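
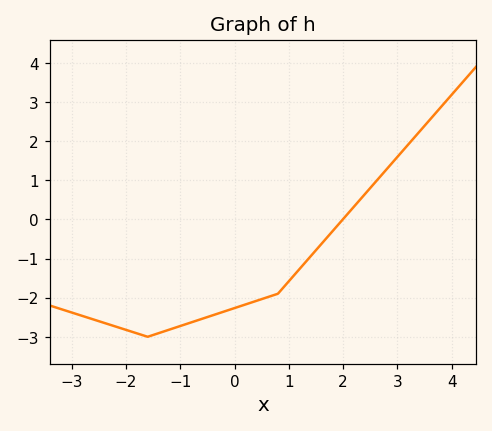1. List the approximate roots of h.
2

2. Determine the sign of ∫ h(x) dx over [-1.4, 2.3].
negative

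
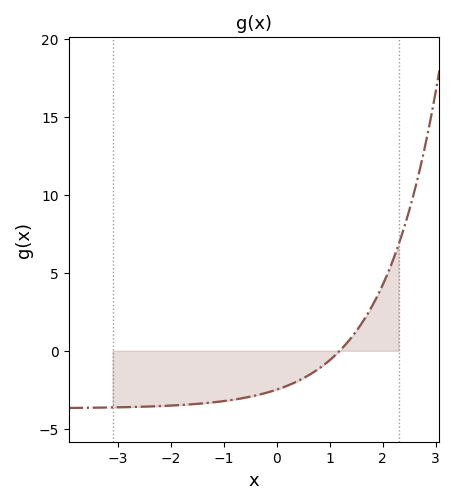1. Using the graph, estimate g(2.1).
5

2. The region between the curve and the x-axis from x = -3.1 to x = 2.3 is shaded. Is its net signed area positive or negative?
negative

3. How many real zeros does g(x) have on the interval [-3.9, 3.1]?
1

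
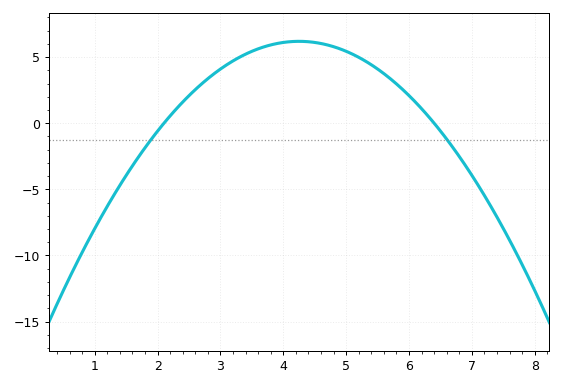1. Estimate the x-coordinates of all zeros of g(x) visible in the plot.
2.1, 6.4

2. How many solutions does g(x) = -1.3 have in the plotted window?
2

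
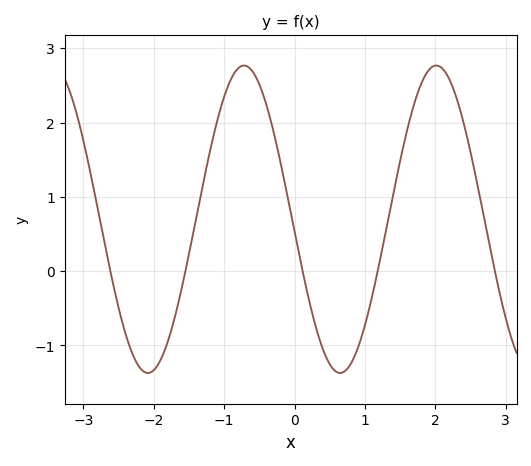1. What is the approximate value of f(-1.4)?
0.7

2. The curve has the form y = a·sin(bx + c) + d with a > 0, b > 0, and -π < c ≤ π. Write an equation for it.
y = 2.07sin(2.3x - 3.1) + 0.7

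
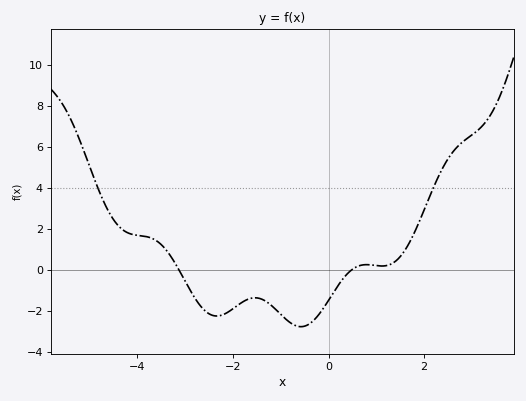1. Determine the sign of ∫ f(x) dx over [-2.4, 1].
negative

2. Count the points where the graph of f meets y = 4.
2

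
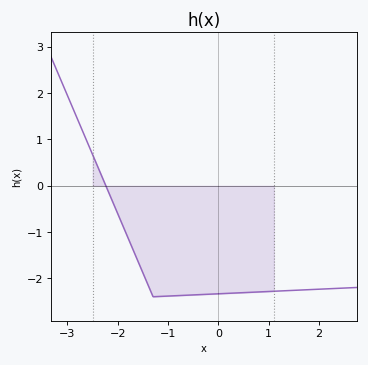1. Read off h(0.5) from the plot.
-2.3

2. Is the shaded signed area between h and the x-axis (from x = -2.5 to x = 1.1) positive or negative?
negative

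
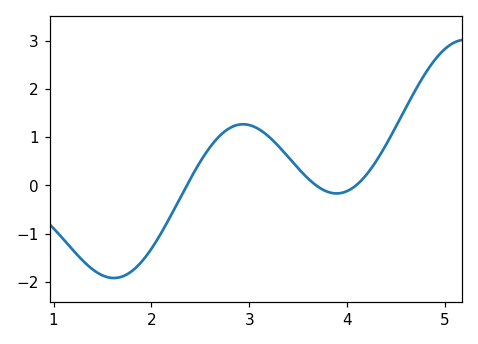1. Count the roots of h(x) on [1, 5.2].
3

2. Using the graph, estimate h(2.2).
-0.6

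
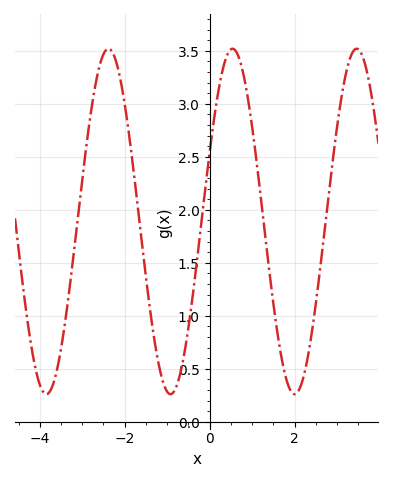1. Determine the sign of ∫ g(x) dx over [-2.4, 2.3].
positive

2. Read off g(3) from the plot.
2.8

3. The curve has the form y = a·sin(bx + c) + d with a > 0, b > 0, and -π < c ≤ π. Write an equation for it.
y = 1.63sin(2.1x + 0.41) + 1.89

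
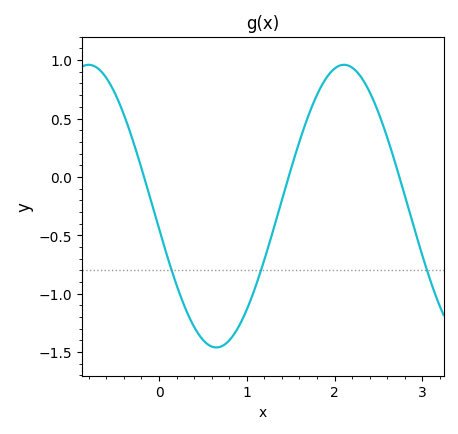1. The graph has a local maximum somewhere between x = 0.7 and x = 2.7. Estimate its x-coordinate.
2.1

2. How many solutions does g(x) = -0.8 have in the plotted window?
3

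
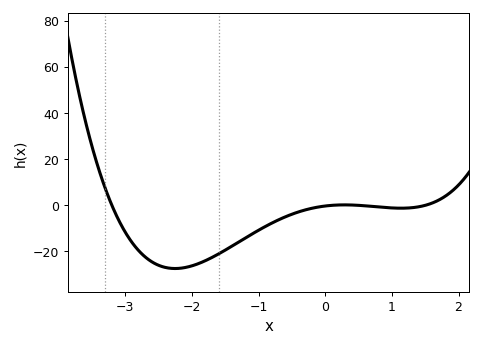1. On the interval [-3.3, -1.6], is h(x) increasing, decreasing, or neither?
neither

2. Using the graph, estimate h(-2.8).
-20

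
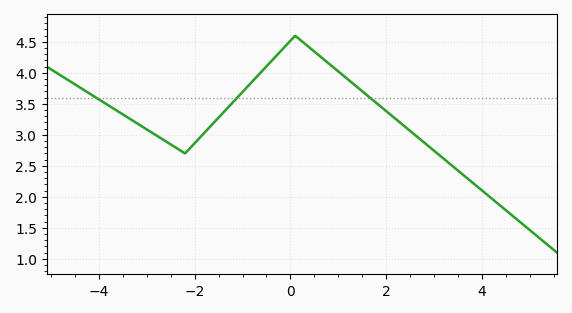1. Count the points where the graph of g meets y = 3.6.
3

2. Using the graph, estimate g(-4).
3.55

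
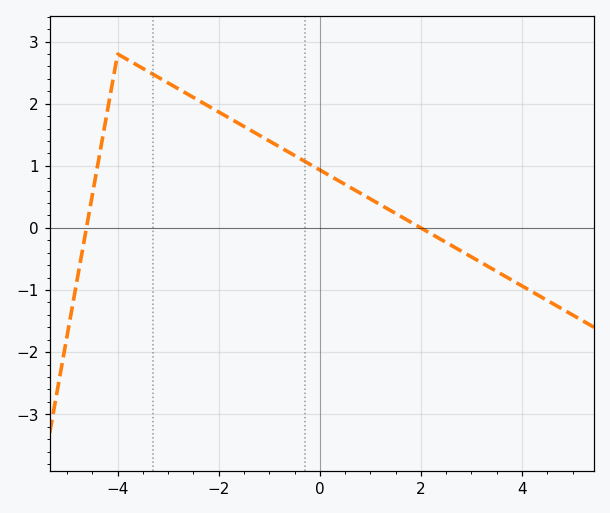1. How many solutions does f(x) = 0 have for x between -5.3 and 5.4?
2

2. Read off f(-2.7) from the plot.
2.2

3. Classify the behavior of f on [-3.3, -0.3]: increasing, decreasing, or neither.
decreasing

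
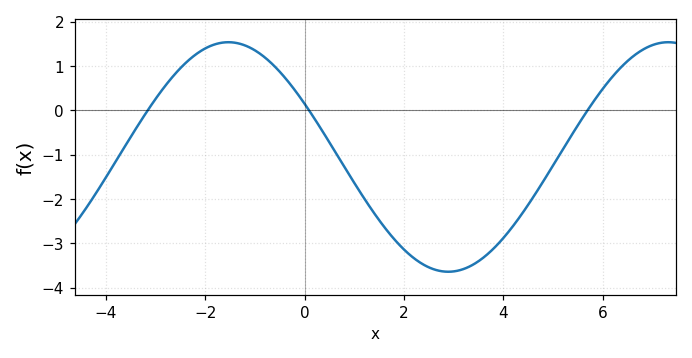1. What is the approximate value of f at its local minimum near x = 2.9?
-3.6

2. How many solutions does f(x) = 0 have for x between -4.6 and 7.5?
3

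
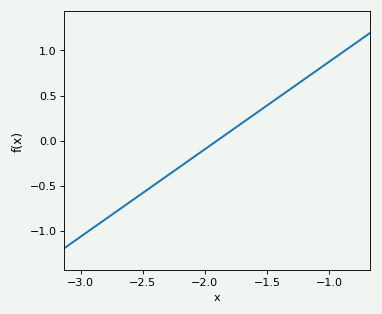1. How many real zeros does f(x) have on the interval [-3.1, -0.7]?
1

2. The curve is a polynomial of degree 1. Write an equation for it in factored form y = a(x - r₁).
y = 0.97(x + 1.9)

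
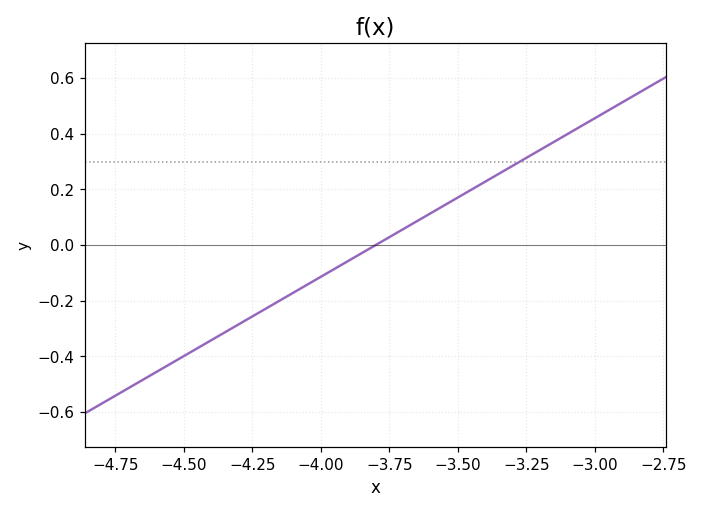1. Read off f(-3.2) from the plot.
0.342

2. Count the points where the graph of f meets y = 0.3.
1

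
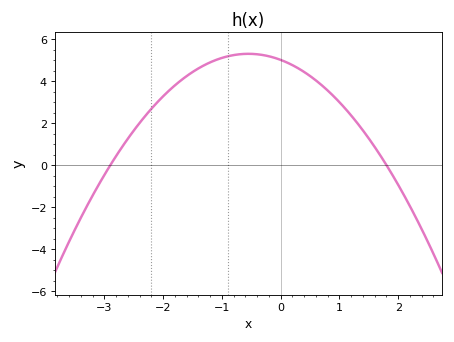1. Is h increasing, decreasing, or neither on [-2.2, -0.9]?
increasing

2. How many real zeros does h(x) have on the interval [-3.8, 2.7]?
2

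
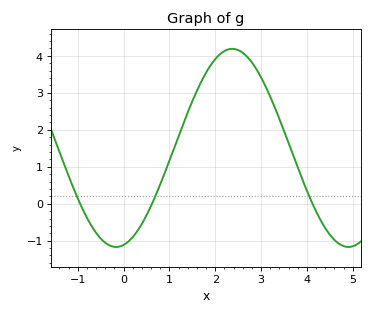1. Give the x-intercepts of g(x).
-0.947, 0.622, 4.12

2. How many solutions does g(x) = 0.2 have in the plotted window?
3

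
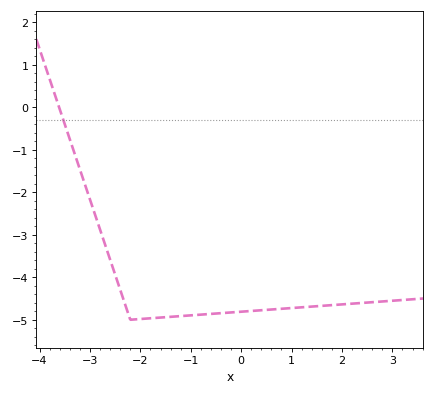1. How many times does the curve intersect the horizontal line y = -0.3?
1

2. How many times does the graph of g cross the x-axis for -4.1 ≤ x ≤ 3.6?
1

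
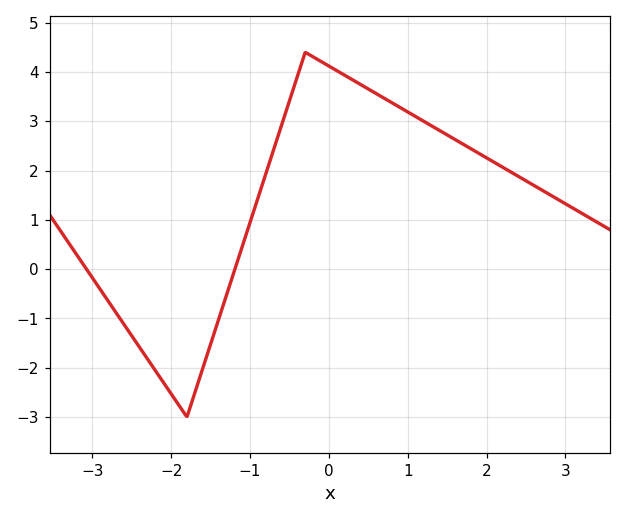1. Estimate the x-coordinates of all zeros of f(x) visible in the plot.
-3.1, -1.2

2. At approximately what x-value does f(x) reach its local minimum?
-1.8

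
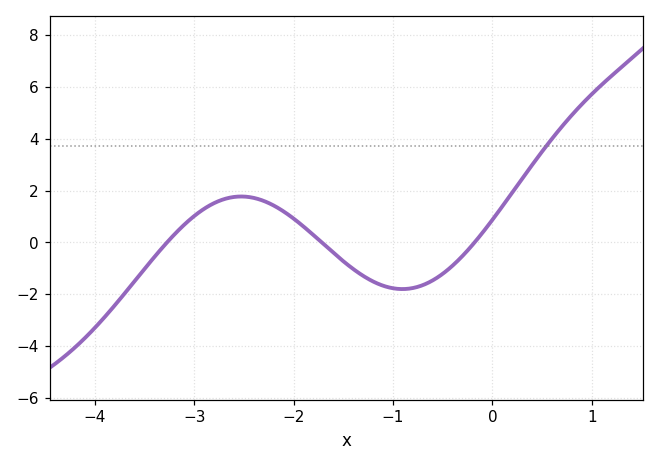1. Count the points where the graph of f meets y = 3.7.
1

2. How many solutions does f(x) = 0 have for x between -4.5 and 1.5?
3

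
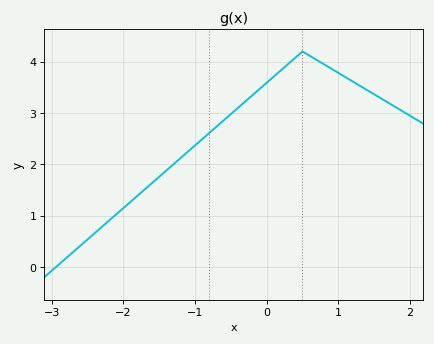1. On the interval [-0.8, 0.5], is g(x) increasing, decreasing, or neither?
increasing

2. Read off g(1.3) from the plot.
3.5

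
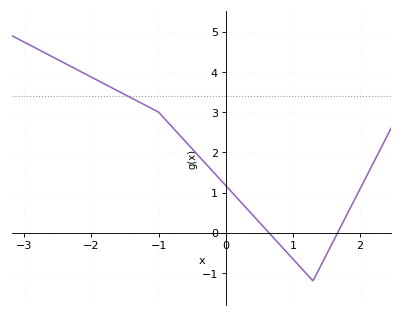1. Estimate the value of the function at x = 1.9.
0.8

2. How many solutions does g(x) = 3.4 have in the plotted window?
1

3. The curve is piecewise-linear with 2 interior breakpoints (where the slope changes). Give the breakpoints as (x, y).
(-1, 3); (1.3, -1.2)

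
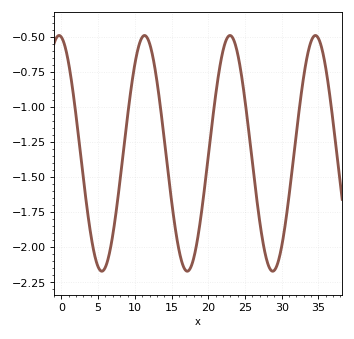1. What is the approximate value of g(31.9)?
-1.24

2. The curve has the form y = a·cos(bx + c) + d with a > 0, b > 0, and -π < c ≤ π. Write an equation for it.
y = 0.84cos(0.54x + 0.17) - 1.33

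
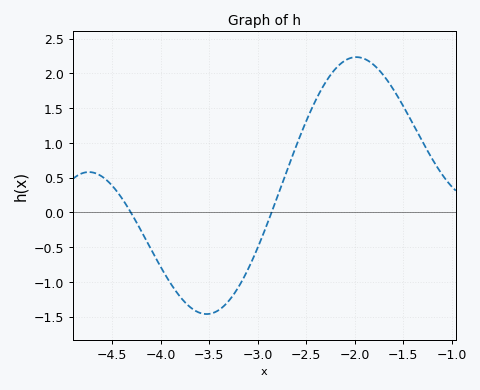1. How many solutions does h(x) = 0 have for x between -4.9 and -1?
2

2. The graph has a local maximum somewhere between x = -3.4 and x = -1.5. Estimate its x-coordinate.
-1.98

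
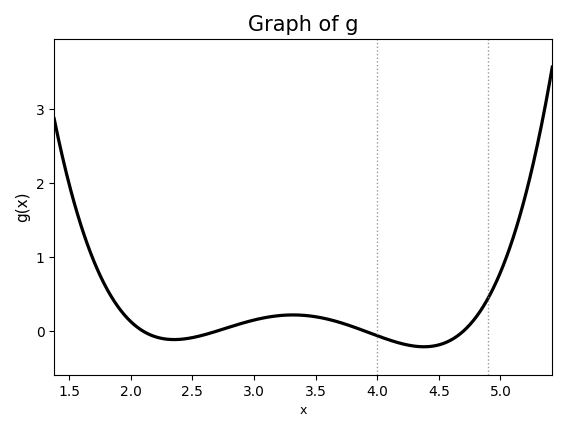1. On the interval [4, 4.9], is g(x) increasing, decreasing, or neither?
neither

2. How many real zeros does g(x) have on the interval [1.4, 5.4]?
4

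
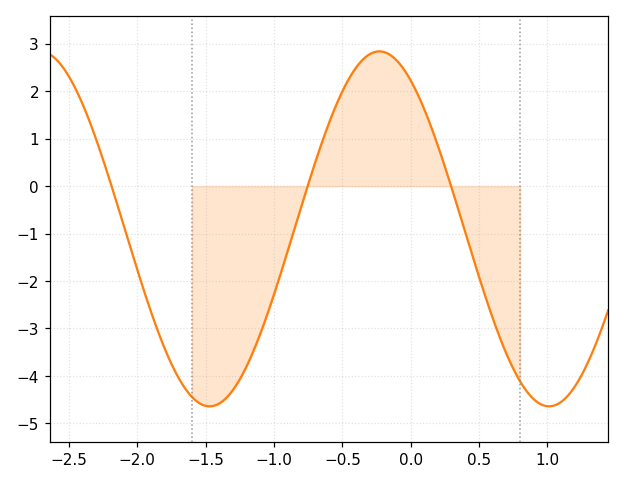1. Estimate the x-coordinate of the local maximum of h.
-0.2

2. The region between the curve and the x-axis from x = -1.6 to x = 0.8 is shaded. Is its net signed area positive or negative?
negative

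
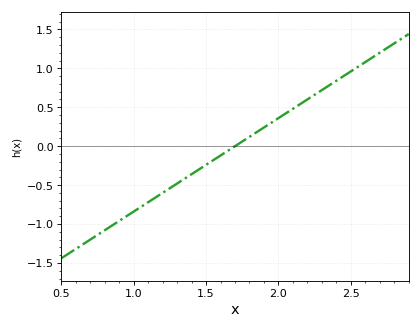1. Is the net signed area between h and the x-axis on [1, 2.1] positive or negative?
negative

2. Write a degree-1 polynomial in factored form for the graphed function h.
y = 1.2(x - 1.7)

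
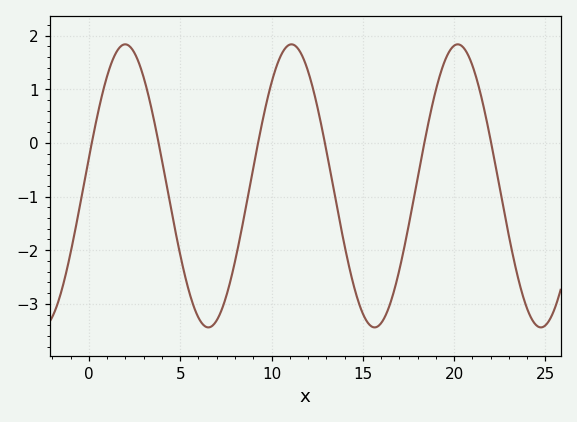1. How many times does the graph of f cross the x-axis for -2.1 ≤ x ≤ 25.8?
6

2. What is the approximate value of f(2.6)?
1.6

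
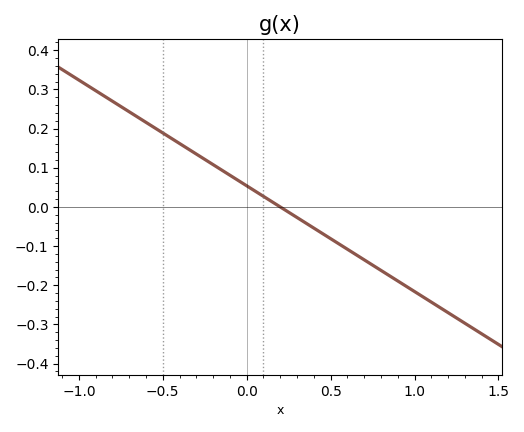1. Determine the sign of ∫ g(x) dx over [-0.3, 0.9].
negative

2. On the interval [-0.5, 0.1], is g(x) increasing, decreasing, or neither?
decreasing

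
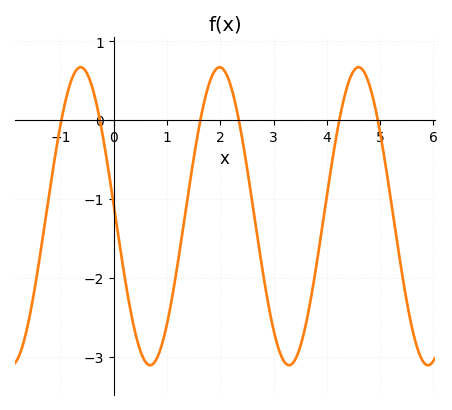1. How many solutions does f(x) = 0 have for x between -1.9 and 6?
6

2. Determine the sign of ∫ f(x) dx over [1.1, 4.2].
negative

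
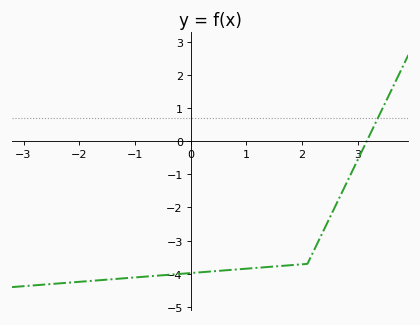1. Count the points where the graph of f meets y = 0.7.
1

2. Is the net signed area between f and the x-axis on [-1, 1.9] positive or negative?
negative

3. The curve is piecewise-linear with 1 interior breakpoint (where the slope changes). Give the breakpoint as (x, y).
(2.1, -3.7)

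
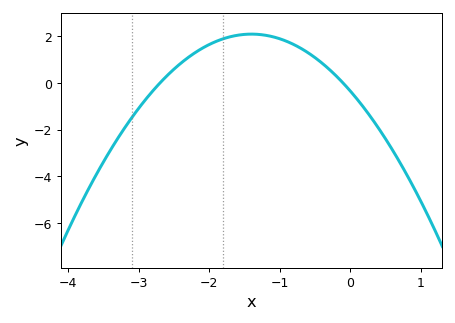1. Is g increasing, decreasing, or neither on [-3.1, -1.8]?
increasing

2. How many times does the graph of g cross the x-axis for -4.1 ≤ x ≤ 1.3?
2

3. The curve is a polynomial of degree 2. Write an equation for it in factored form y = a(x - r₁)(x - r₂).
y = -1.24(x + 2.7)(x + 0.1)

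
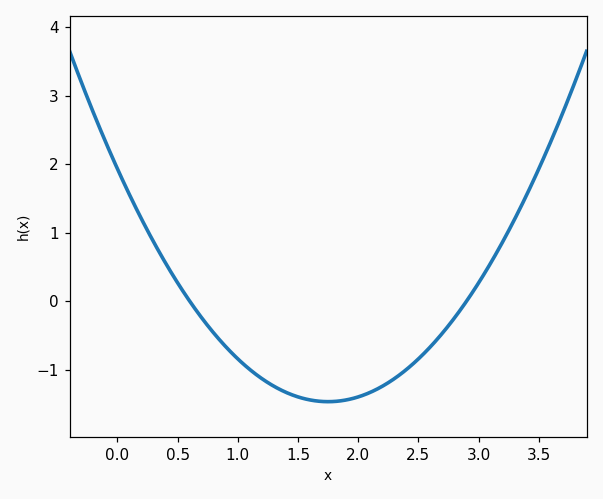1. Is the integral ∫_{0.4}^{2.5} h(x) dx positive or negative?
negative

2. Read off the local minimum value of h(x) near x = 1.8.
-1.5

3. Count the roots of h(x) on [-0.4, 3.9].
2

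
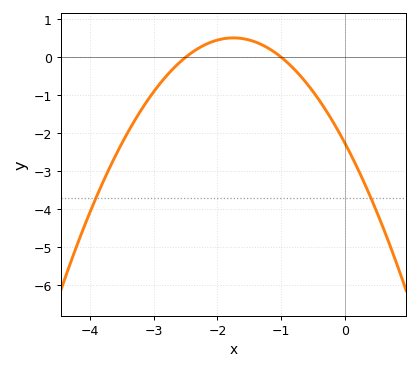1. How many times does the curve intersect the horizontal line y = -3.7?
2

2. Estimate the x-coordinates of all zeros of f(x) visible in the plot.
-2.5, -1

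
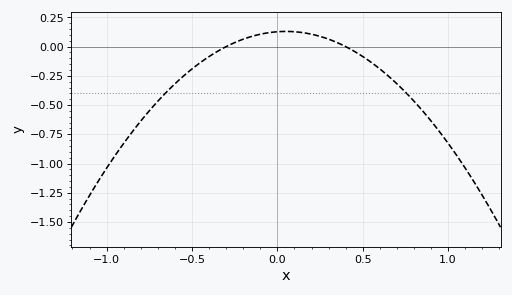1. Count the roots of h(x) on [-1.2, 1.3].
2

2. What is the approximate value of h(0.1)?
0.127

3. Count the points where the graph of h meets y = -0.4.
2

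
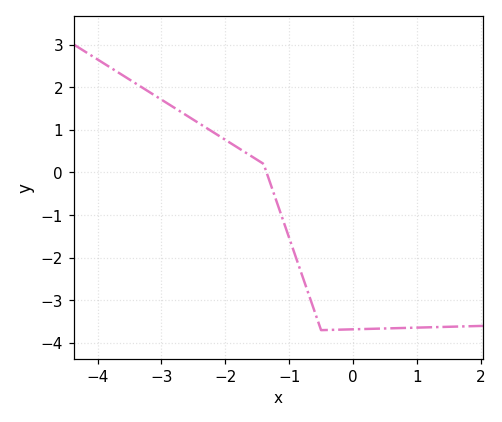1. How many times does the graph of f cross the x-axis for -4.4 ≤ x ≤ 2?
1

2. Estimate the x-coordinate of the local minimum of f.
-0.499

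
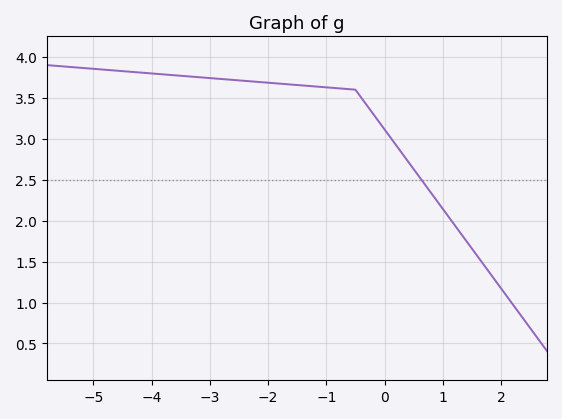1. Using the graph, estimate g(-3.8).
3.8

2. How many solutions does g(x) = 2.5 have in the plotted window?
1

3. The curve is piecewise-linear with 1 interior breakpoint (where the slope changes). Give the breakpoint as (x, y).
(-0.5, 3.6)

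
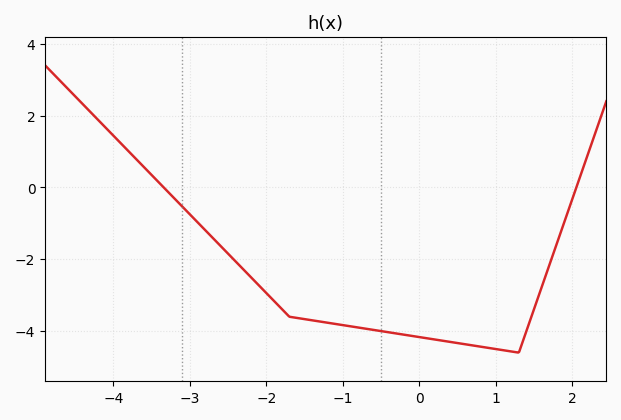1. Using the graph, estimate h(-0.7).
-3.93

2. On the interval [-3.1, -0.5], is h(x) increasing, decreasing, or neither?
decreasing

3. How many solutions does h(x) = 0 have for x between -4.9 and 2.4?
2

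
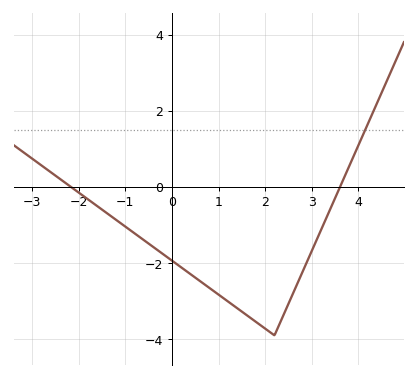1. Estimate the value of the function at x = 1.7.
-3.45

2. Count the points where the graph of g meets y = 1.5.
1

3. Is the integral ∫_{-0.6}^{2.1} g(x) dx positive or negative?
negative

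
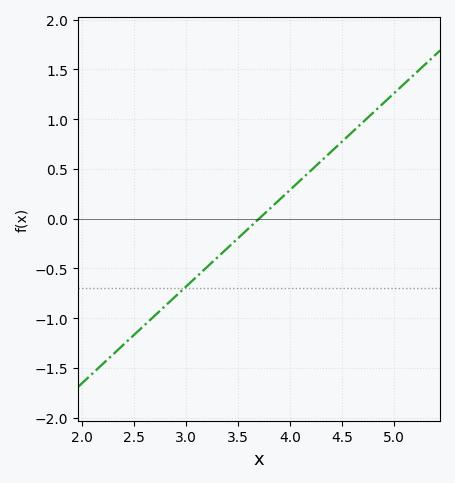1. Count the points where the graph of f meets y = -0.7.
1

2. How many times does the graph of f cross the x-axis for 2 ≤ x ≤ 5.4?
1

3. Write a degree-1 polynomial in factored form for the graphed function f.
y = 0.97(x - 3.7)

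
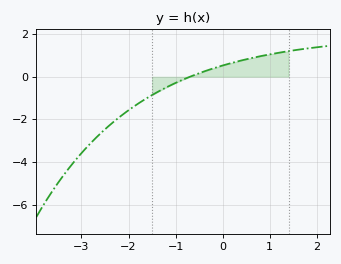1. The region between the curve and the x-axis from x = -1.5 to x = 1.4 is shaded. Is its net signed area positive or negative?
positive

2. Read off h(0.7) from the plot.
1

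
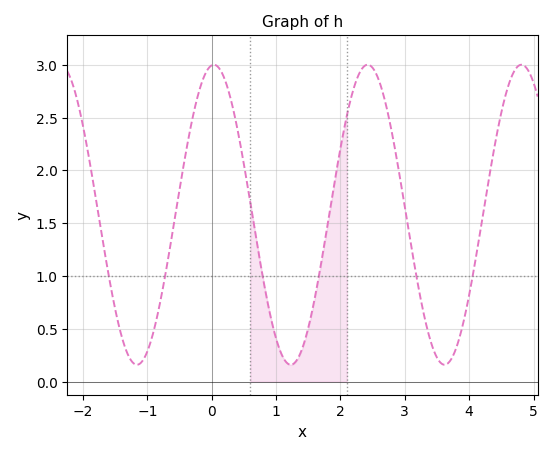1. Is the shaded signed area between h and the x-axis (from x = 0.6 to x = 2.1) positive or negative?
positive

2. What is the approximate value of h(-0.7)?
1.08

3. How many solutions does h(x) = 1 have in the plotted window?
6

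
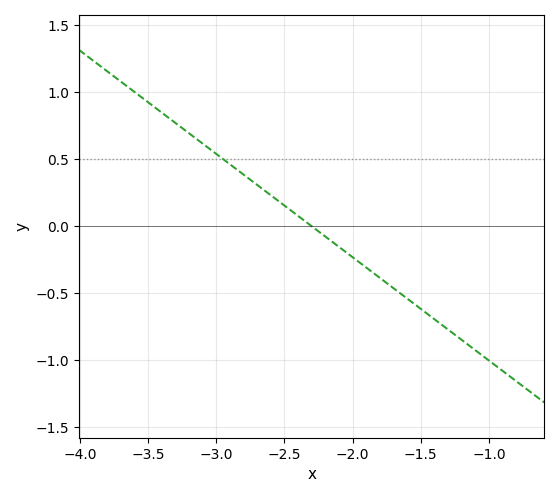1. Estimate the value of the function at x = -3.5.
0.9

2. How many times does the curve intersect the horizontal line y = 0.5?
1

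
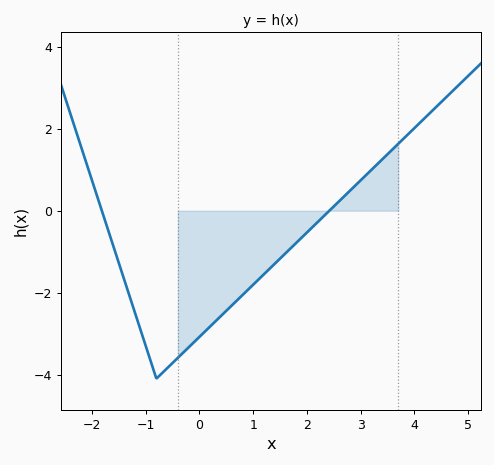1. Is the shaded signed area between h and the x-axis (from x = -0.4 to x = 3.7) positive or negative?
negative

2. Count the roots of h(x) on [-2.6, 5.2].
2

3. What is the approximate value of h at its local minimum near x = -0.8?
-4.1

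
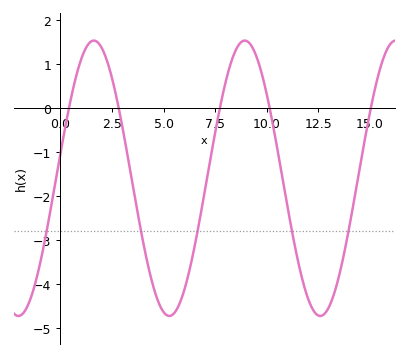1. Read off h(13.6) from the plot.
-3.61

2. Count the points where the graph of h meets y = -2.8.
5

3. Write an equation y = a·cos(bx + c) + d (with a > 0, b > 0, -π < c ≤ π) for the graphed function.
y = 3.13cos(0.86x - 1.4) - 1.59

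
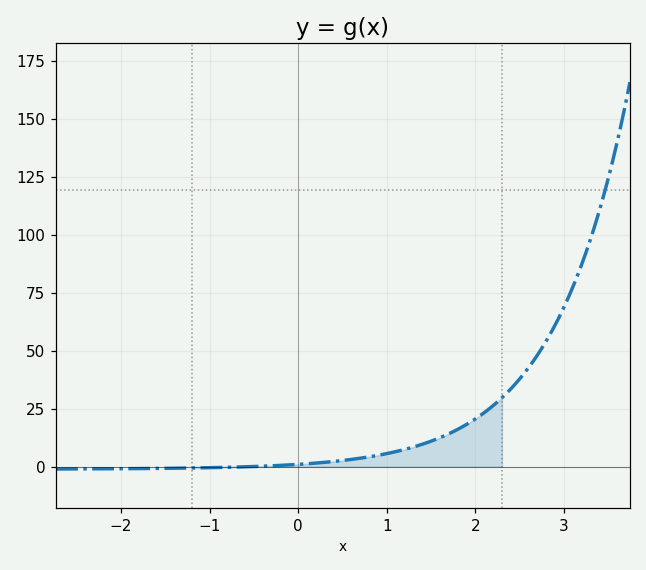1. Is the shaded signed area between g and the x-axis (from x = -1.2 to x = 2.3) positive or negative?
positive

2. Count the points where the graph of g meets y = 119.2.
1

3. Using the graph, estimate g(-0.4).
0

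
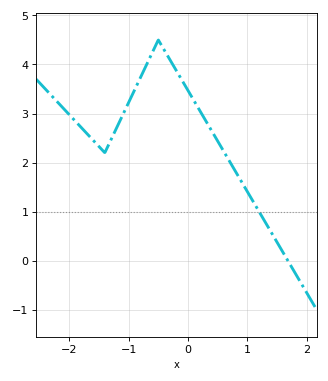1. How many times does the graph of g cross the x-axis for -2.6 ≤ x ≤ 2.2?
1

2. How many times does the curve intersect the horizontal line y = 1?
1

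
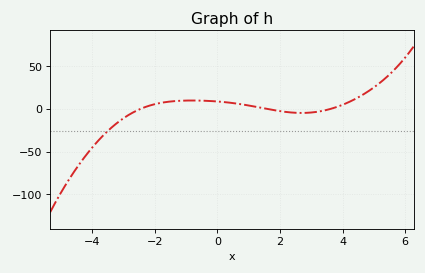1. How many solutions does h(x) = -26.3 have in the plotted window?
1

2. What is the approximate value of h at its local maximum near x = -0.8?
9.83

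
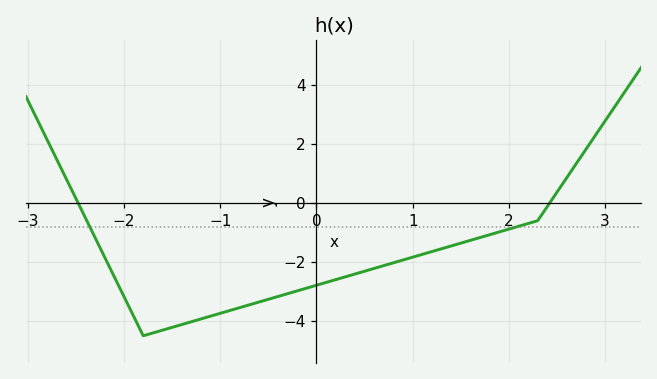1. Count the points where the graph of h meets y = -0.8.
2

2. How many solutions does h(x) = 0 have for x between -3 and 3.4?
2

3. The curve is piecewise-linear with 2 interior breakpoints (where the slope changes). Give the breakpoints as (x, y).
(-1.8, -4.5); (2.3, -0.6)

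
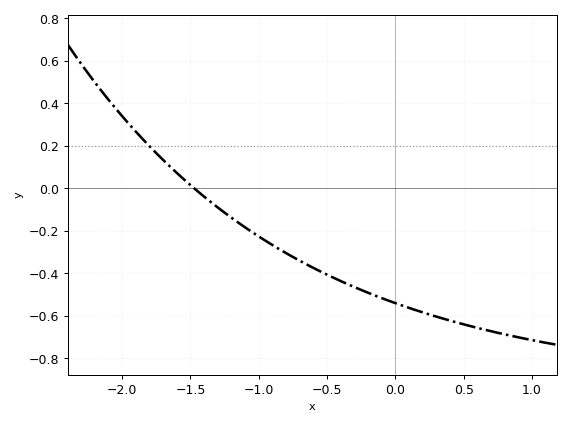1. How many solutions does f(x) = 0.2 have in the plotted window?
1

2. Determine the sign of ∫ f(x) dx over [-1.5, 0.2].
negative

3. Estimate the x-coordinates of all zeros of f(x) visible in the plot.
-1.45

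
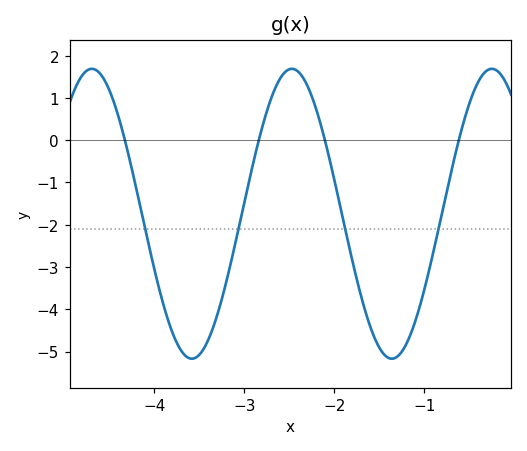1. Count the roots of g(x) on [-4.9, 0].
4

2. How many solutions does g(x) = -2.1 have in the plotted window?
4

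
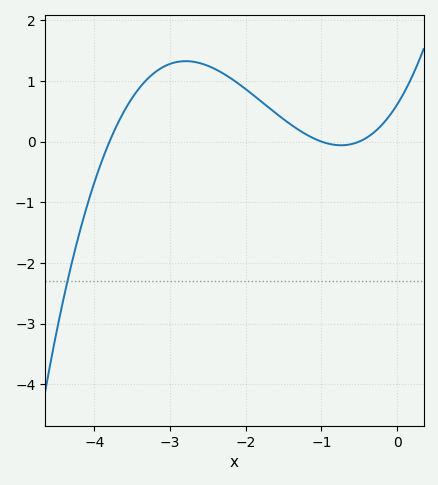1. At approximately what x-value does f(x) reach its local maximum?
-2.8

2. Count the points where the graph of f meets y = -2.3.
1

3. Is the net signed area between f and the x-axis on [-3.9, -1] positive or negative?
positive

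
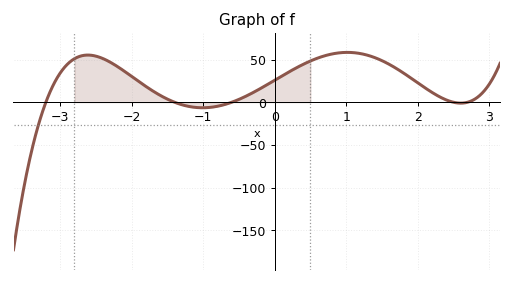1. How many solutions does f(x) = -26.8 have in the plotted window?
1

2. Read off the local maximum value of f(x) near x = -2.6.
55.3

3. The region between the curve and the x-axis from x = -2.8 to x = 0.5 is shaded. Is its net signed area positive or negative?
positive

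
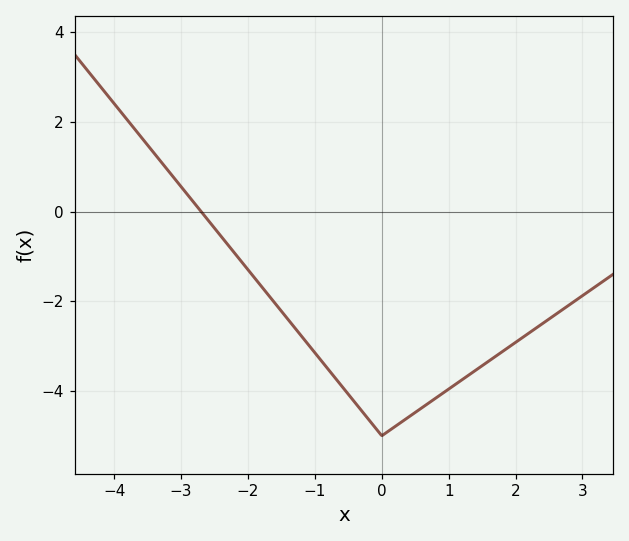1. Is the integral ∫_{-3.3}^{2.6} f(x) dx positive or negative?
negative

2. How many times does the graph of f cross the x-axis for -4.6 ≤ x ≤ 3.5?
1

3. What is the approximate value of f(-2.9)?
0.4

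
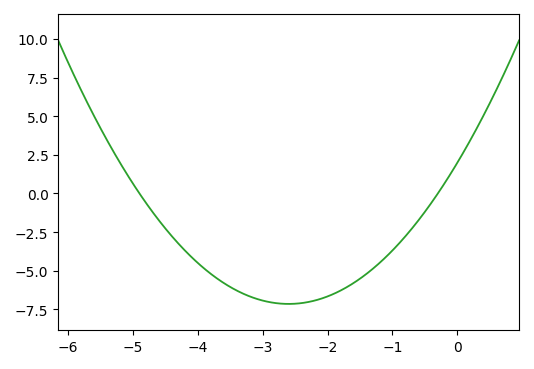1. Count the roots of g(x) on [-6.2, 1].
2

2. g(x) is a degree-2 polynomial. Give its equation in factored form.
y = 1.35(x + 4.9)(x + 0.3)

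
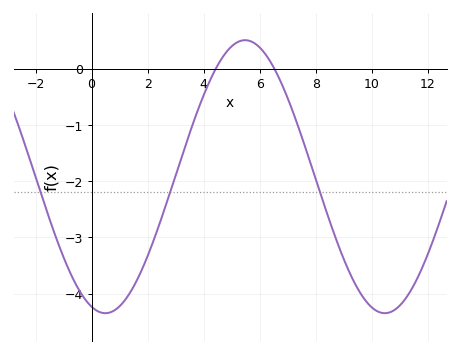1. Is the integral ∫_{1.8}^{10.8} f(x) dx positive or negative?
negative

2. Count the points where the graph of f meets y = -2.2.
3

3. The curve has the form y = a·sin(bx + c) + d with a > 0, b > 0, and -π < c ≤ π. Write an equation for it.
y = 2.43sin(0.63x - 1.9) - 1.92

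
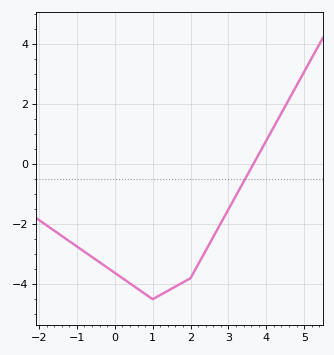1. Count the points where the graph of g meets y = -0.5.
1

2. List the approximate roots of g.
3.6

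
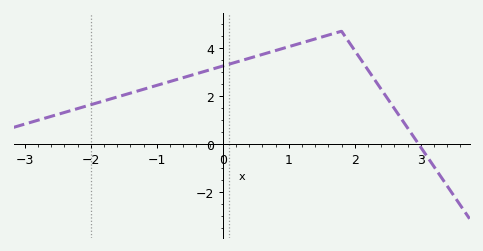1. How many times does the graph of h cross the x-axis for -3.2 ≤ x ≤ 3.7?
1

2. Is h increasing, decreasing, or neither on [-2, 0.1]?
increasing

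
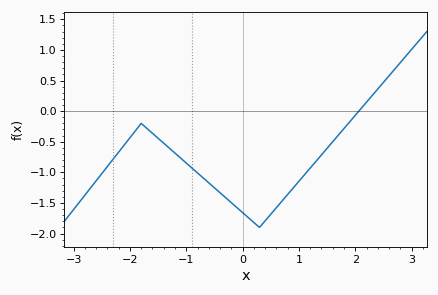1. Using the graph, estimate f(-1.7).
-0.3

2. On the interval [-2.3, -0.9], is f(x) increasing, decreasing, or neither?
neither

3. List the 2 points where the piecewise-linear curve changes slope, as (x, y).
(-1.8, -0.2); (0.3, -1.9)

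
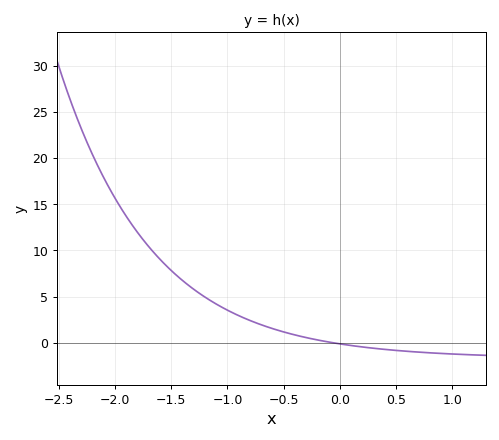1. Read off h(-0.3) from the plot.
0.5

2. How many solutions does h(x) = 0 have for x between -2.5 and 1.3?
1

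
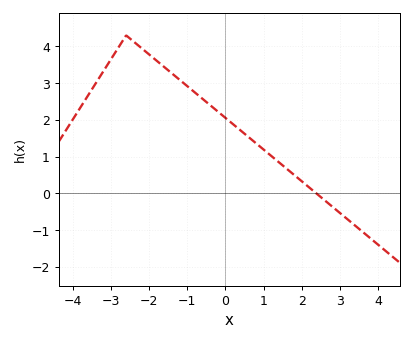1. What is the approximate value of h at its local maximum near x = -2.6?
4.3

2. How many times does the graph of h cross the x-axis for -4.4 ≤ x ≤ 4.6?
1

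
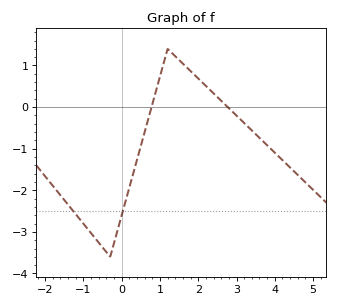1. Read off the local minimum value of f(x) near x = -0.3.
-3.6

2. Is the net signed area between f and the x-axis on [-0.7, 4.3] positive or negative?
negative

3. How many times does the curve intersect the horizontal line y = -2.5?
2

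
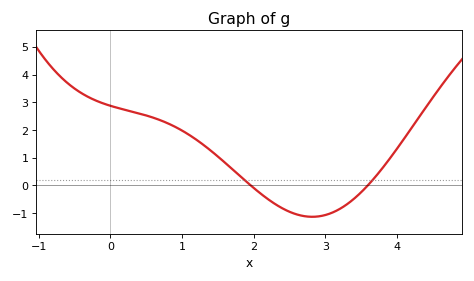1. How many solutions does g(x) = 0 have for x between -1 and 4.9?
2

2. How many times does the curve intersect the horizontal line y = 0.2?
2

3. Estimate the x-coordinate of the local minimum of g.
2.82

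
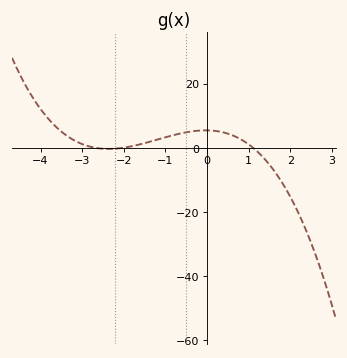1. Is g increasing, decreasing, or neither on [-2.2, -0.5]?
increasing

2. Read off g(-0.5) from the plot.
4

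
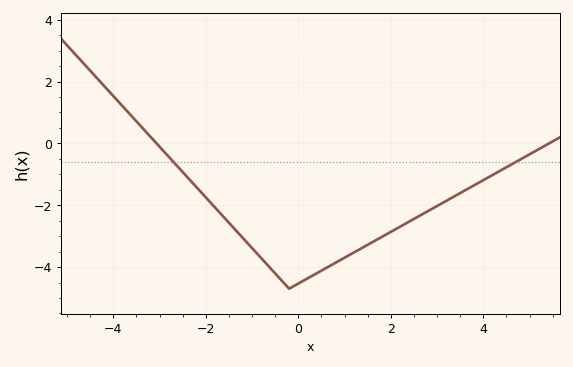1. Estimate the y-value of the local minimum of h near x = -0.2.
-4.7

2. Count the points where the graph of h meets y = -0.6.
2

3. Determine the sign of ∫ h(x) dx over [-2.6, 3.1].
negative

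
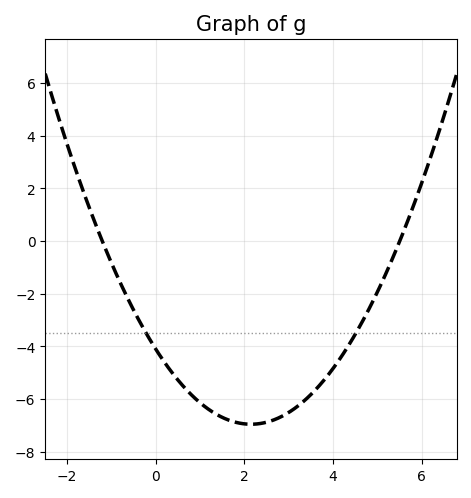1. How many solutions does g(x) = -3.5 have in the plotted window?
2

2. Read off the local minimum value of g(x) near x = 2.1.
-6.96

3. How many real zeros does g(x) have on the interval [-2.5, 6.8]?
2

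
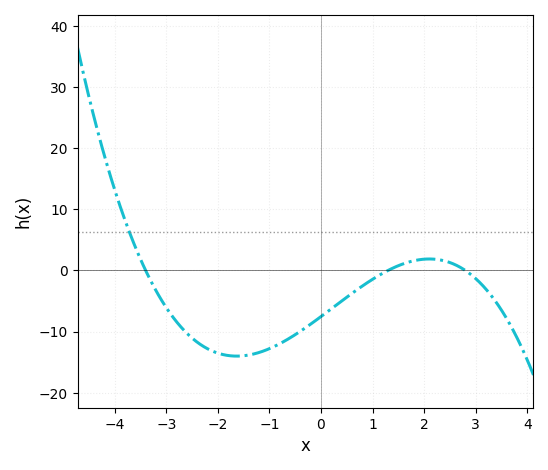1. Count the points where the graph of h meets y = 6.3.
1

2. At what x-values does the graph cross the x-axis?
-3.4, 1.2, 2.8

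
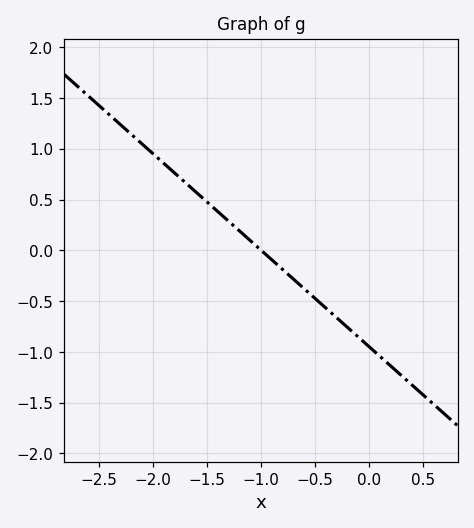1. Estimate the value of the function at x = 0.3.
-1.25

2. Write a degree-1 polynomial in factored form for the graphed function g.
y = -0.95(x + 1)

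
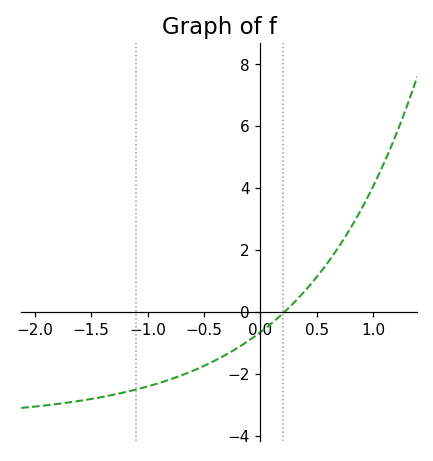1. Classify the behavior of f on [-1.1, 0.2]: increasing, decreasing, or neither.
increasing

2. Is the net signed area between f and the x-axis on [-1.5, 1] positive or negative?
negative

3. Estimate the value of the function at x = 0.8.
2.8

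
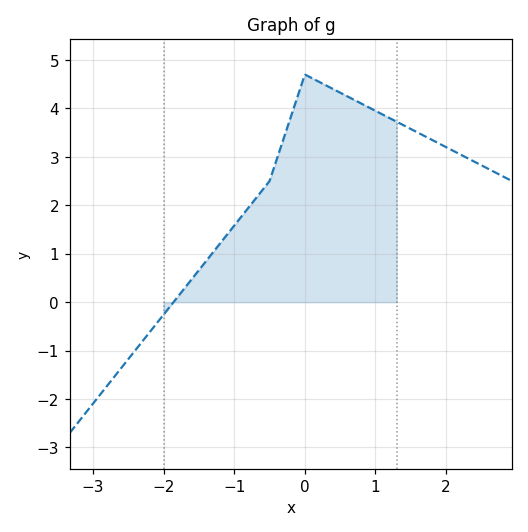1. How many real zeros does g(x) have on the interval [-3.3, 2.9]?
1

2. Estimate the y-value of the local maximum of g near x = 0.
4.7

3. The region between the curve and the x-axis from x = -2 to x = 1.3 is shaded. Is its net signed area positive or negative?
positive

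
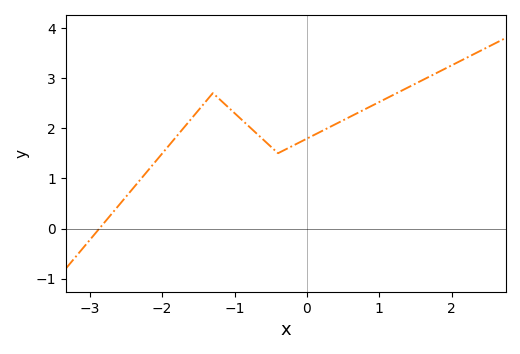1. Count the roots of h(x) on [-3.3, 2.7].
1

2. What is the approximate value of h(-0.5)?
1.63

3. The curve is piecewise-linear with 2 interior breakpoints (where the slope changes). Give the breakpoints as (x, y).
(-1.3, 2.7); (-0.4, 1.5)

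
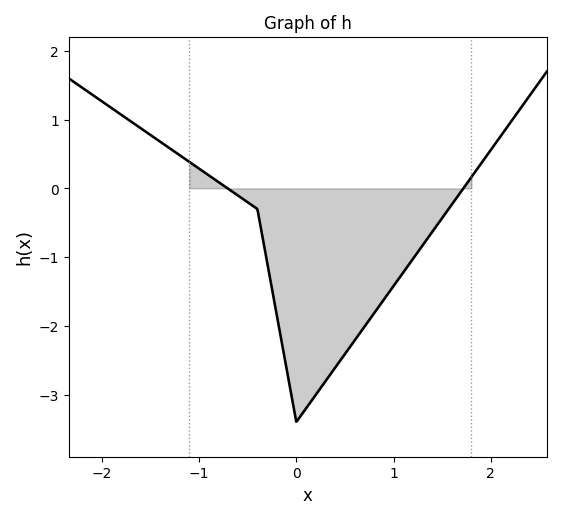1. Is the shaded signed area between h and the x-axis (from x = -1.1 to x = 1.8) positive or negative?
negative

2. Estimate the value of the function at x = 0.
-3.4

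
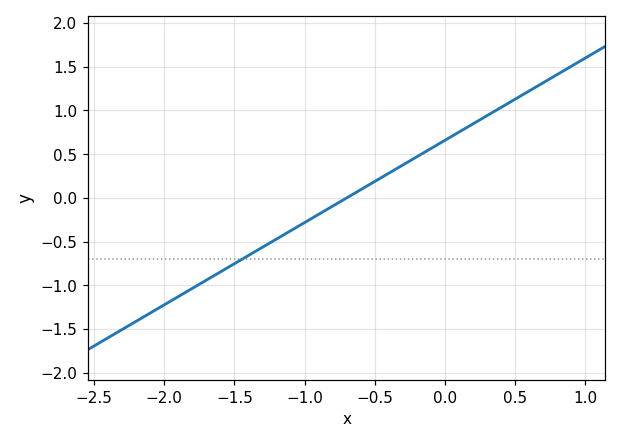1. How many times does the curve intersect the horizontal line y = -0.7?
1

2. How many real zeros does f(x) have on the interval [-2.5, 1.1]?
1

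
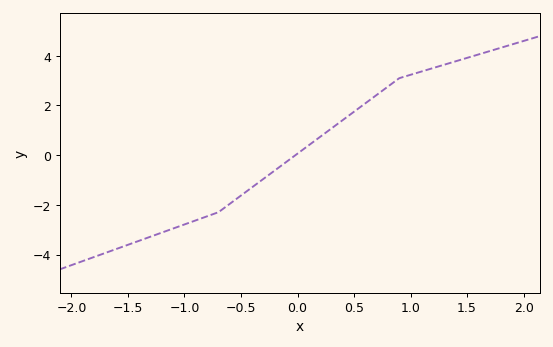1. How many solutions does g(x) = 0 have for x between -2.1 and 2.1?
1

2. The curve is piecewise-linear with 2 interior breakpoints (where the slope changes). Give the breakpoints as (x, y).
(-0.7, -2.3); (0.9, 3.1)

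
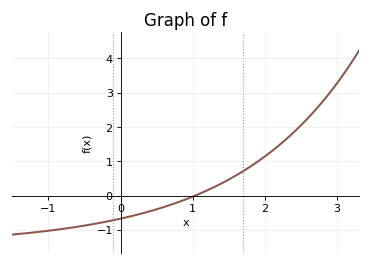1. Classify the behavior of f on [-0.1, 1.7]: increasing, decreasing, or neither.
increasing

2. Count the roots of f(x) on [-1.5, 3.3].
1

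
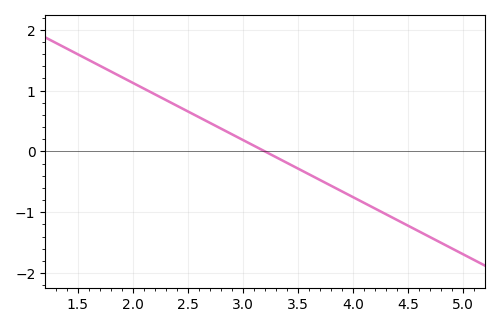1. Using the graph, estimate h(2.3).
0.846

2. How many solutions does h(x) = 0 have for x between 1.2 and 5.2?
1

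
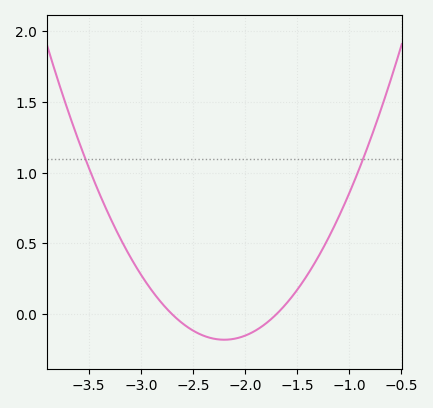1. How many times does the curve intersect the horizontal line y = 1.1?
2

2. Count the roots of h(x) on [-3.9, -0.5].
2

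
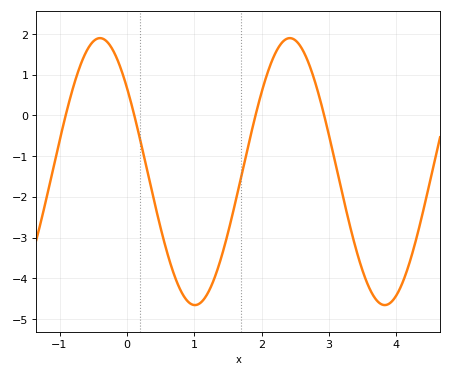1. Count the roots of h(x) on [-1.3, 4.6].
4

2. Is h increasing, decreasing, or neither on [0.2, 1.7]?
neither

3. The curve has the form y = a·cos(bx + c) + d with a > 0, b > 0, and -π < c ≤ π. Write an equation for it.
y = 3.28cos(2.23x + 0.89) - 1.38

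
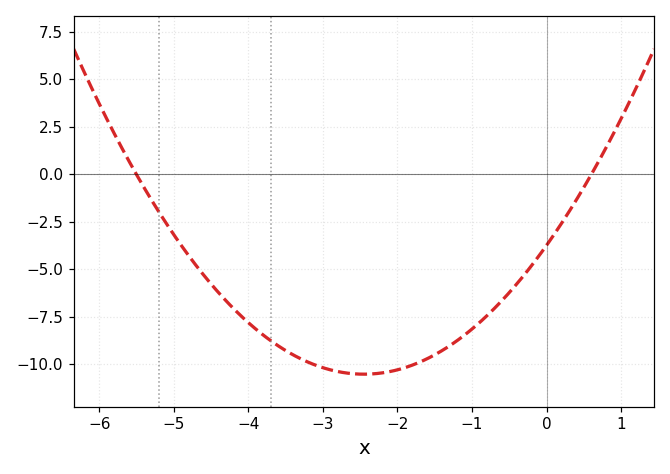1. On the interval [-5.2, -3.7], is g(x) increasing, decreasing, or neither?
decreasing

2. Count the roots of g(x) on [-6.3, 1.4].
2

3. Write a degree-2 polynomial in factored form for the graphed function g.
y = 1.13(x + 5.5)(x - 0.6)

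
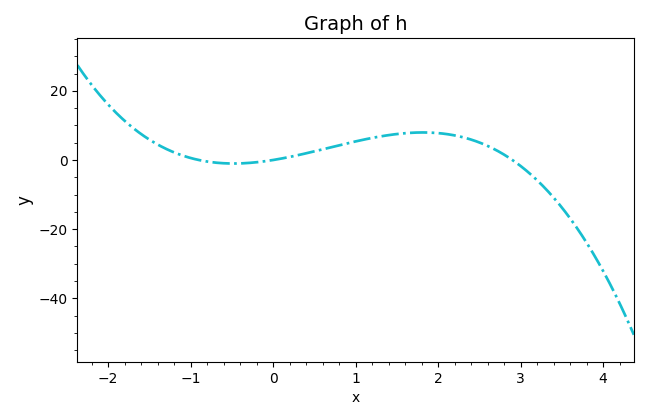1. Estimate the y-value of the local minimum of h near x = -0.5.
-1.02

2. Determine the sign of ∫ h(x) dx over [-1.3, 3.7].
positive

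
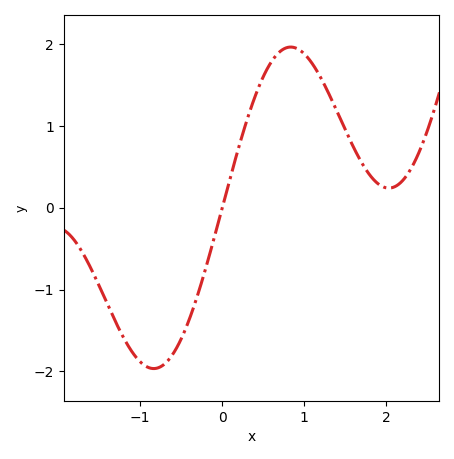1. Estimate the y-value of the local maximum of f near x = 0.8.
1.97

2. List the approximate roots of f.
0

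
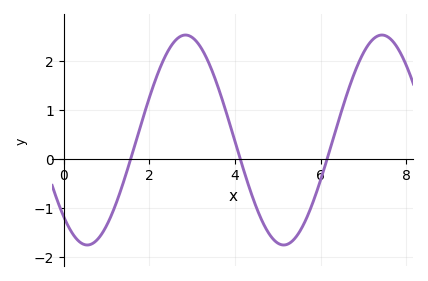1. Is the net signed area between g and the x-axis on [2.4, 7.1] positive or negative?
positive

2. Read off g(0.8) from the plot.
-1.63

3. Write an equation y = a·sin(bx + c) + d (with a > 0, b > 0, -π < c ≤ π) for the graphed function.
y = 2.14sin(1.37x - 2.32) + 0.38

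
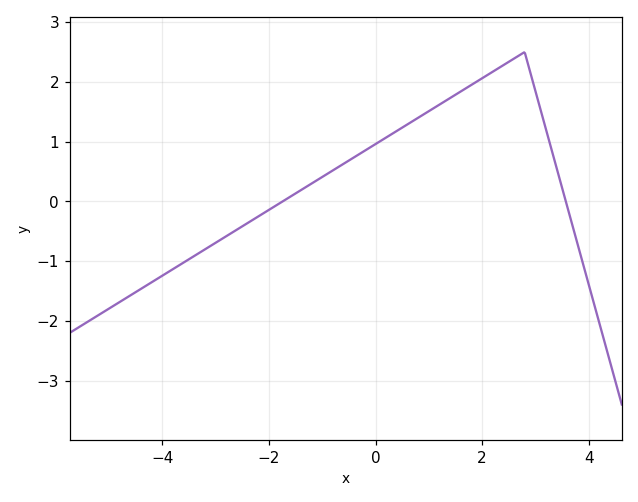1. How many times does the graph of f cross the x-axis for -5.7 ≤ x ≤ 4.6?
2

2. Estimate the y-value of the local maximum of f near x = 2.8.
2.5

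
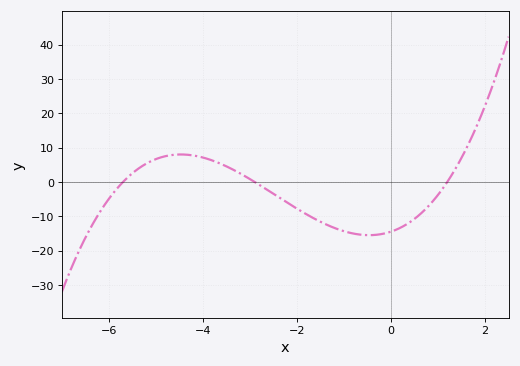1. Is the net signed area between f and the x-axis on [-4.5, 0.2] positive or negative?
negative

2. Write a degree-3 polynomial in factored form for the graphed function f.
y = 0.73(x + 5.7)(x + 2.9)(x - 1.2)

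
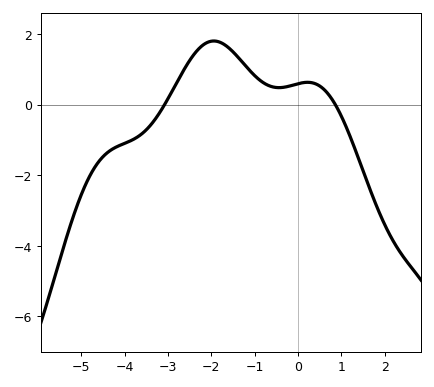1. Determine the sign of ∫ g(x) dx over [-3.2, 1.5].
positive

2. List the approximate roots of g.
-3.08, 0.859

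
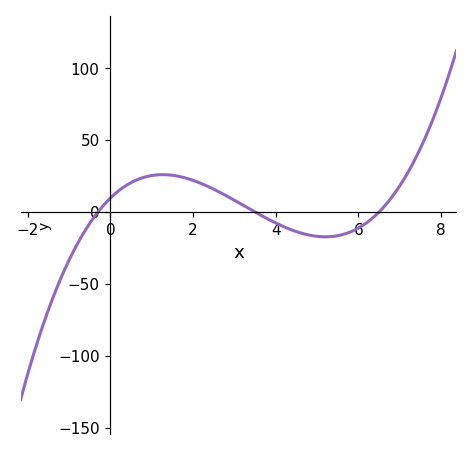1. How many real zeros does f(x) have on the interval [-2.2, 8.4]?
3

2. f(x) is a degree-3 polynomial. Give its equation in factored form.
y = 1.42(x + 0.3)(x - 3.5)(x - 6.5)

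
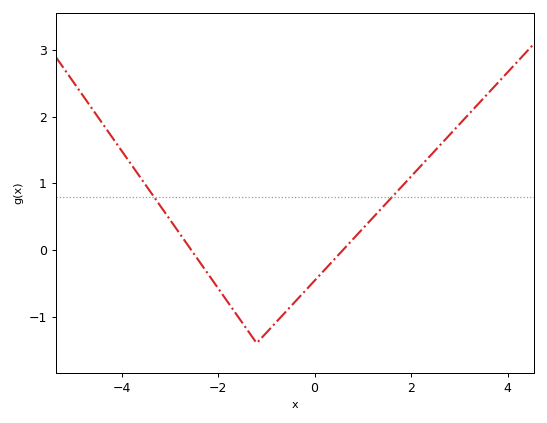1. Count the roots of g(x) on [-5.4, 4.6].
2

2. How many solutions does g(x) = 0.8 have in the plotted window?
2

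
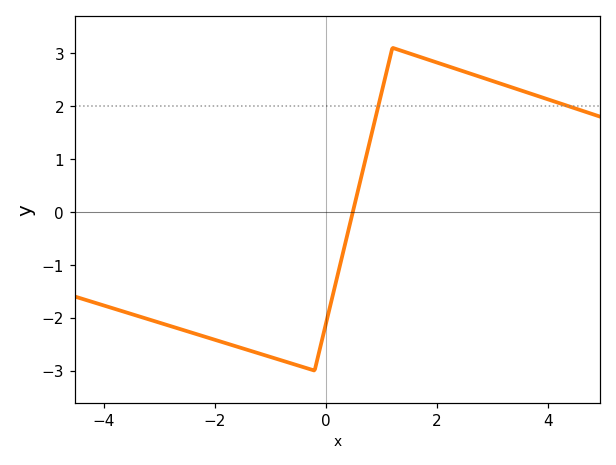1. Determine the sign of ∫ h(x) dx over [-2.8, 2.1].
negative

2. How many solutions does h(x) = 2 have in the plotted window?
2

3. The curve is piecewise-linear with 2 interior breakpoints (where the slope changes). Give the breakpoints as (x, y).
(-0.2, -3); (1.2, 3.1)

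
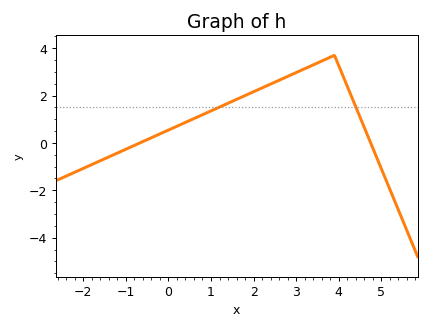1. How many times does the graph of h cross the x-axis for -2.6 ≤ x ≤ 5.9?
2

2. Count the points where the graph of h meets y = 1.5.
2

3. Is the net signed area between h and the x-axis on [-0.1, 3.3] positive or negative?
positive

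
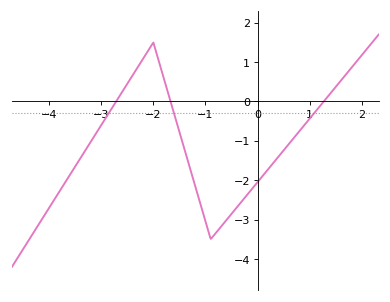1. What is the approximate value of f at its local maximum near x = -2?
1.5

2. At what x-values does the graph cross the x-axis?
-2.71, -1.67, 1.27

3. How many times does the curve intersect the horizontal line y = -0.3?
3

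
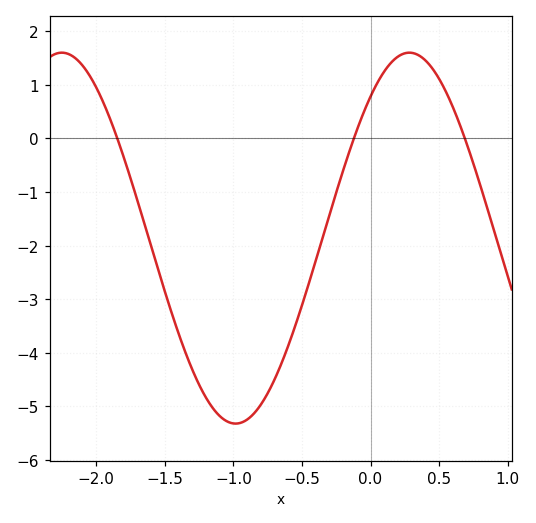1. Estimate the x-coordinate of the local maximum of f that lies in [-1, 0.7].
0.283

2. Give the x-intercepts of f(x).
-1.85, -0.122, 0.687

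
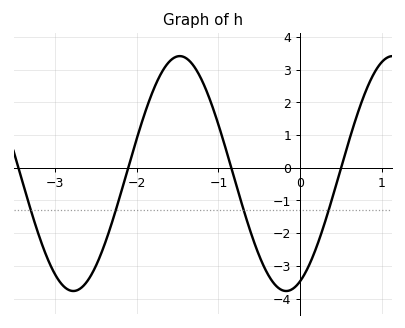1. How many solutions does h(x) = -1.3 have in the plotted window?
4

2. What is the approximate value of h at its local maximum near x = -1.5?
3.41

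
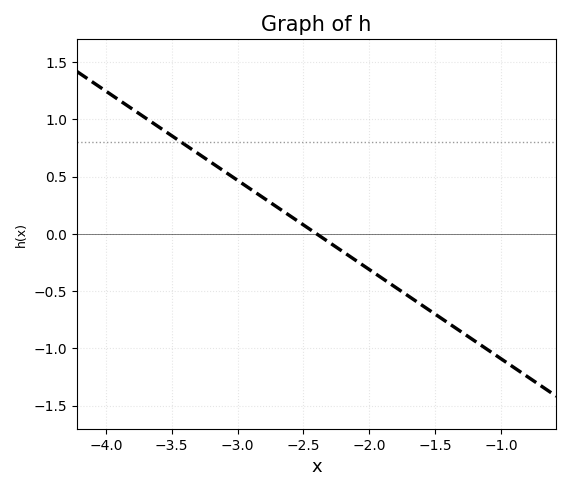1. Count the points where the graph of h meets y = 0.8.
1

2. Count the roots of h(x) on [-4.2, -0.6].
1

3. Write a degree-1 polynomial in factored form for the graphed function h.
y = -0.78(x + 2.4)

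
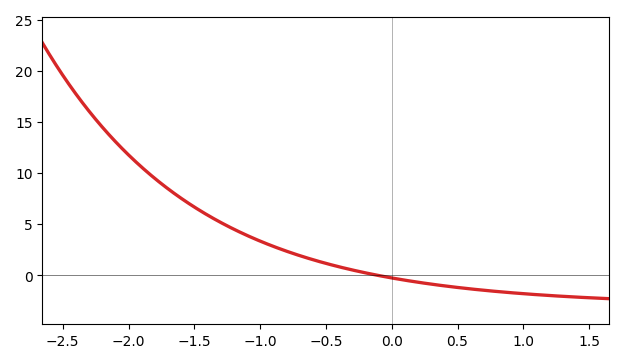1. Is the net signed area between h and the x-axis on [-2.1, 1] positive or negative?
positive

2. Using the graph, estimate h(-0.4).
1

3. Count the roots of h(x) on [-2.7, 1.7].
1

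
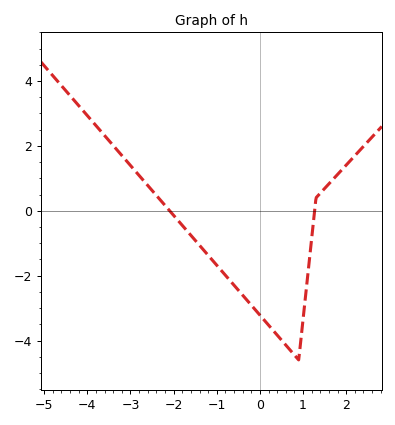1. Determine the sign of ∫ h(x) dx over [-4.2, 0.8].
negative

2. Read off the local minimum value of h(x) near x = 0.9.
-4.6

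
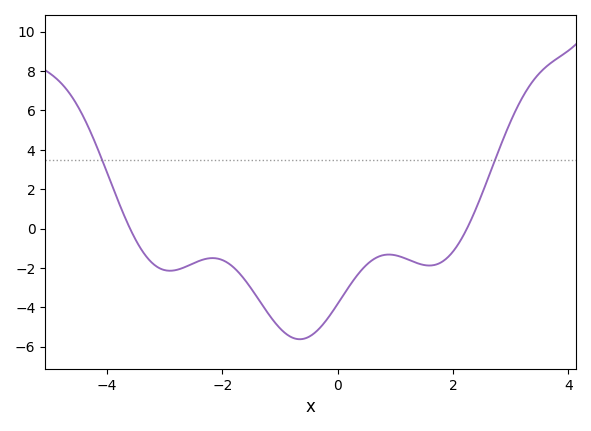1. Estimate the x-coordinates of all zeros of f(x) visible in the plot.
-3.6, 2.2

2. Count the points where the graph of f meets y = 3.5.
2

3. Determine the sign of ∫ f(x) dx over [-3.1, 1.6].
negative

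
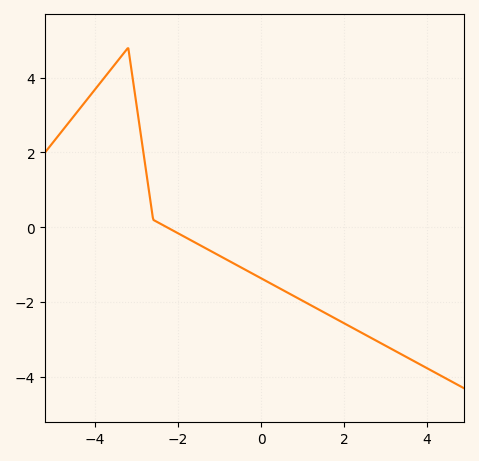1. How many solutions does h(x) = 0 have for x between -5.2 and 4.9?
1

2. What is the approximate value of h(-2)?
-0.2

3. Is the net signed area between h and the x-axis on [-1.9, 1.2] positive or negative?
negative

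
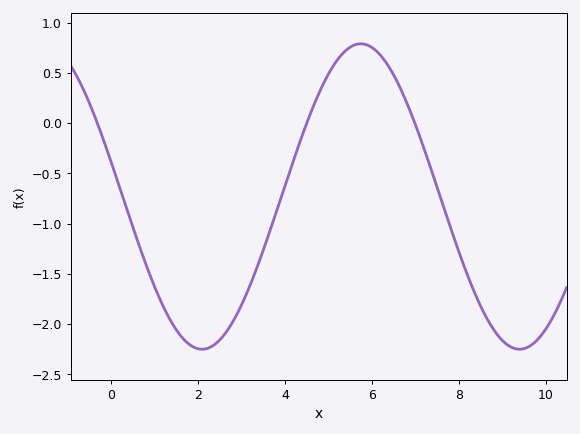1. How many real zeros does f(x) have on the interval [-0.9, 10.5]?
3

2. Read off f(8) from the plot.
-1.3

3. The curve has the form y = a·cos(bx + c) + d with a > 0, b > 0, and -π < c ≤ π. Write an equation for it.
y = 1.52cos(0.86x + 1.3) - 0.73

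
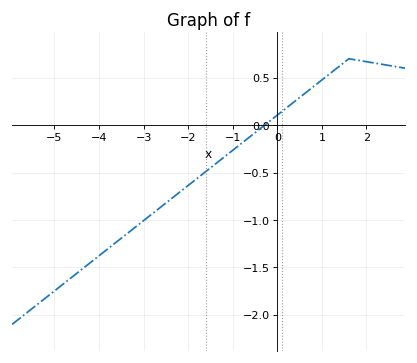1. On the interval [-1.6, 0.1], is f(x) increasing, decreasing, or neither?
increasing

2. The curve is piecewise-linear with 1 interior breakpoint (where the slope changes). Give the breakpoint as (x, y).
(1.6, 0.7)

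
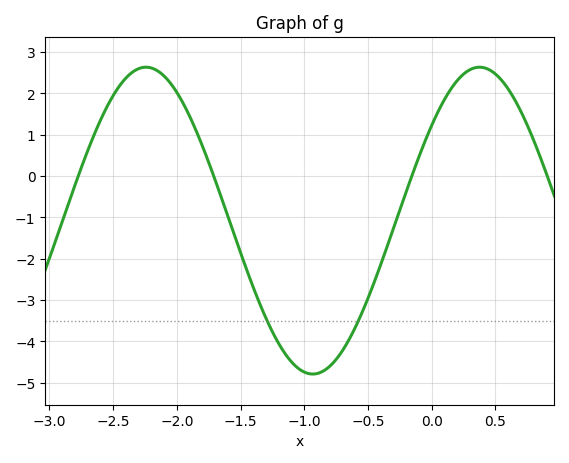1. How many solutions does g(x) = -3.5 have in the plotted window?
2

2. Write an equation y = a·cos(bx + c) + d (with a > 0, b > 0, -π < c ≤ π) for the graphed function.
y = 3.71cos(2.4x - 0.902) - 1.08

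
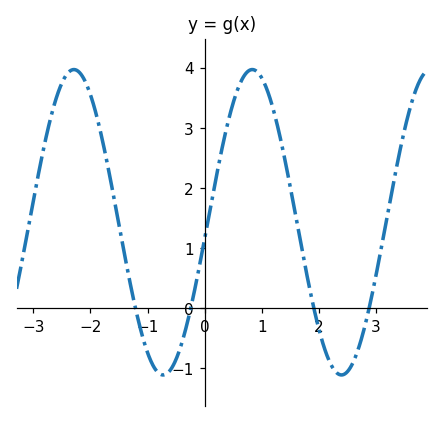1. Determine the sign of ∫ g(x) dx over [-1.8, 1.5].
positive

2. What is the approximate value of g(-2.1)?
3.8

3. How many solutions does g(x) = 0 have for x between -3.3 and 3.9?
4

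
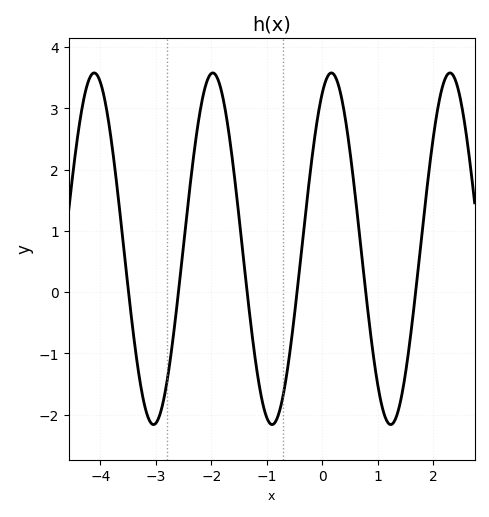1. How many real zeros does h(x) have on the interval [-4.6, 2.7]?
6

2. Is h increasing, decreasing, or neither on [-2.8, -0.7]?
neither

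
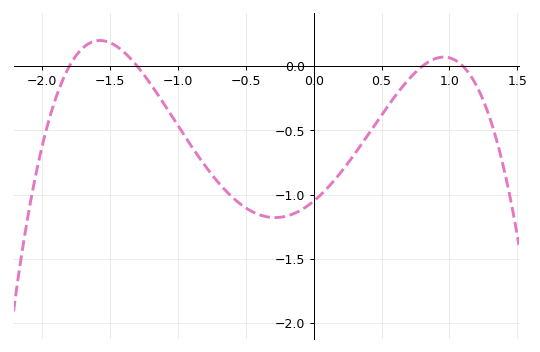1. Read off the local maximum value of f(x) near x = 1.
0.05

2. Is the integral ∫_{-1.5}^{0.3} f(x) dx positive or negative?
negative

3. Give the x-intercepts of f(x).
-1.8, -1.3, 0.8, 1.1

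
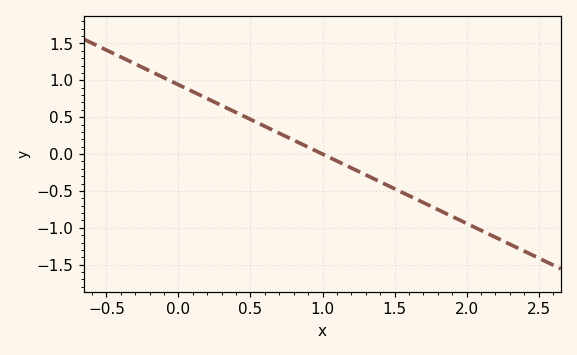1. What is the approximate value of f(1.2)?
-0.2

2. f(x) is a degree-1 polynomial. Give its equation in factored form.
y = -0.94(x - 1)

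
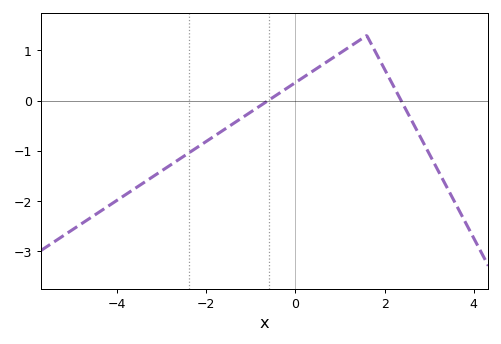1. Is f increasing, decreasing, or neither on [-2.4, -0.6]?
increasing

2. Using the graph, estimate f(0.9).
0.889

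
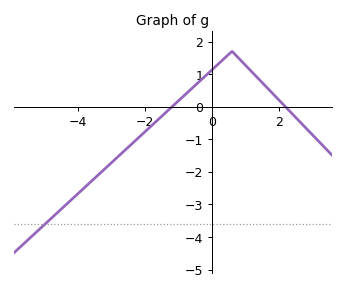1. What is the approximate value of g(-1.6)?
-0.4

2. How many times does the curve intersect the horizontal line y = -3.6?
1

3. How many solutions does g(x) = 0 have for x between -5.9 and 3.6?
2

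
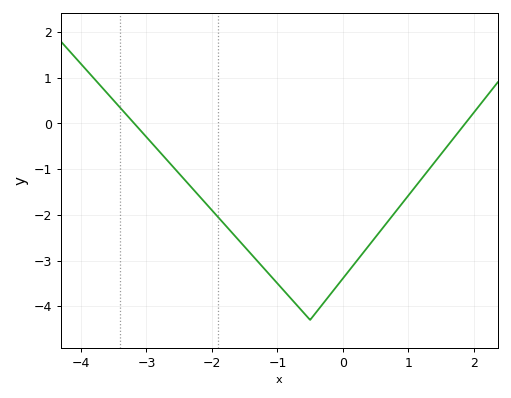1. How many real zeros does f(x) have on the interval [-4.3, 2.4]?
2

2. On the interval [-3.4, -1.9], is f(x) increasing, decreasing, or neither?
decreasing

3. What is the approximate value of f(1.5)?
-0.7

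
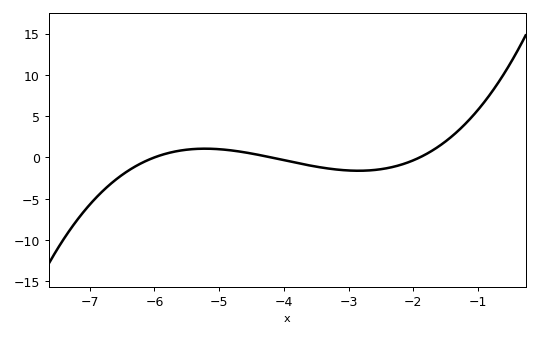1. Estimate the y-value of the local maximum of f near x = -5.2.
1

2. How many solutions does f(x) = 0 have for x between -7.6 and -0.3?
3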